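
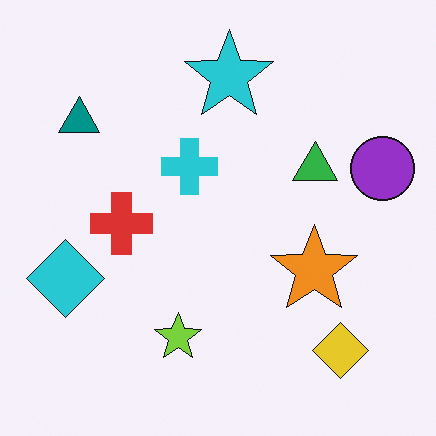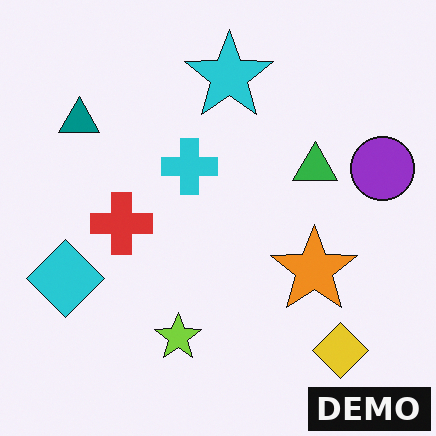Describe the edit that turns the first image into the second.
The transformation is: watermarked with the text "DEMO" in the lower-right corner.

A dark label reading "DEMO" appears in the lower-right corner.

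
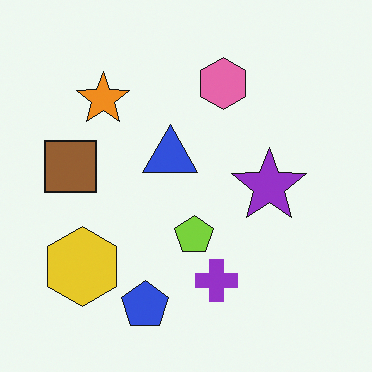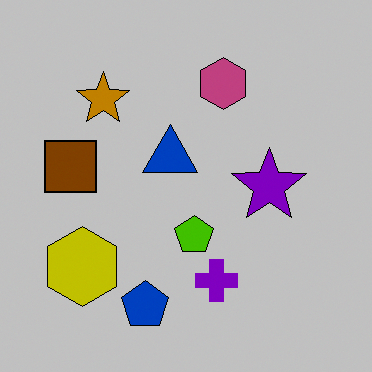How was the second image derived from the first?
Heavily posterized to just a handful of flat colors.

Each flat color has snapped to a coarser quantized level — most visibly, the near-white background has dropped to a flat grey.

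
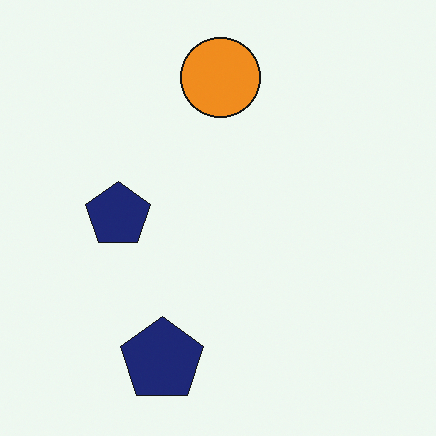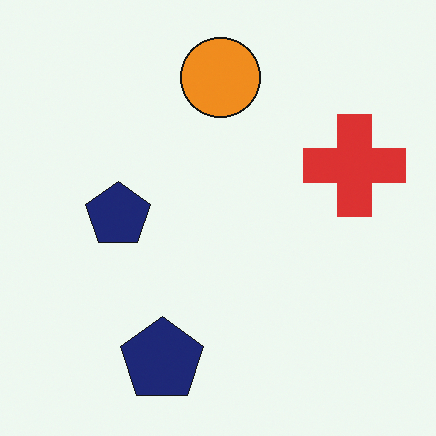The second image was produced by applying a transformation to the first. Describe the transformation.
The second image is the first overlaid with an additional red cross.

A red cross appears in the second image that is absent from the first.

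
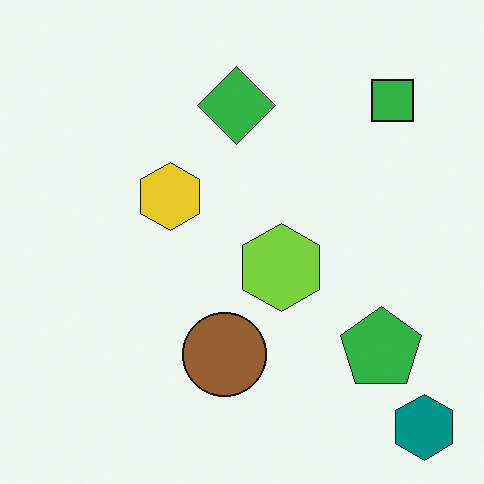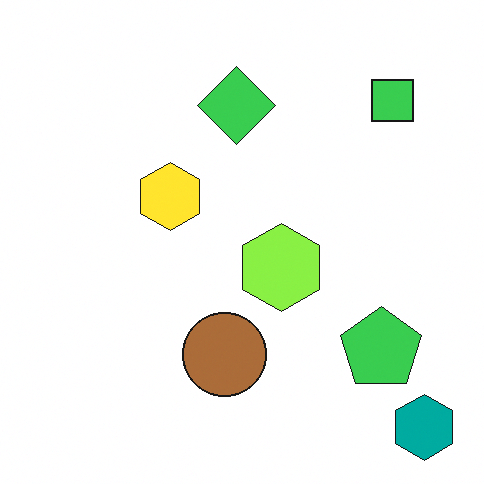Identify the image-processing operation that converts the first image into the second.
The image was slightly brightened.

Every pixel — background and shapes alike — is uniformly brightened.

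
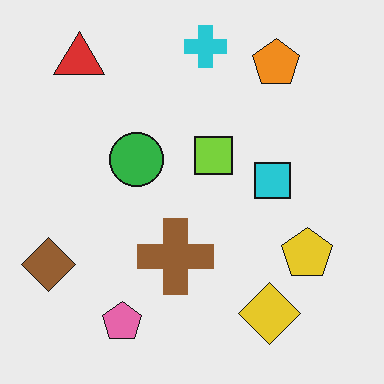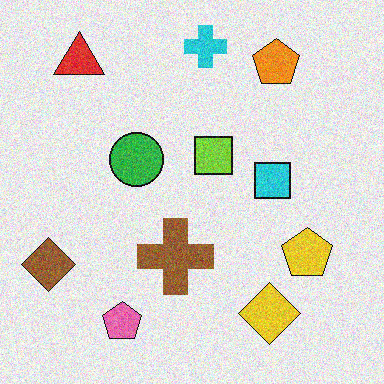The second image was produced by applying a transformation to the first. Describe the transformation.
Degraded with visible gaussian noise.

Random speckle covers the whole image, including the flat background.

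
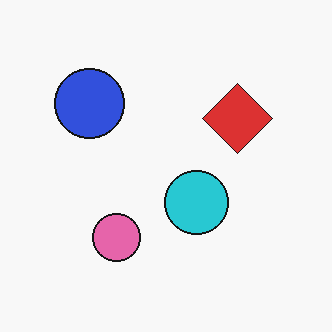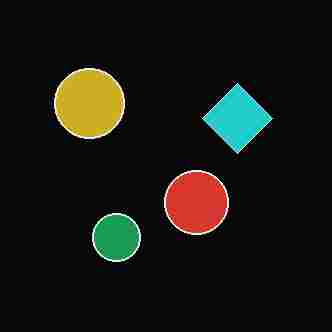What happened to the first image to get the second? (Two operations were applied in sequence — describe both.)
This is the original image color-inverted (negative), then degraded with heavy JPEG compression.

The light background has become dark and every shape's color is its complement — a photographic negative. Blocky 8×8 compression artifacts appear around shape edges and the flat background shows ringing — characteristic JPEG degradation.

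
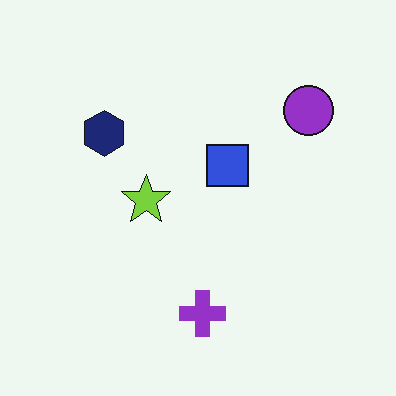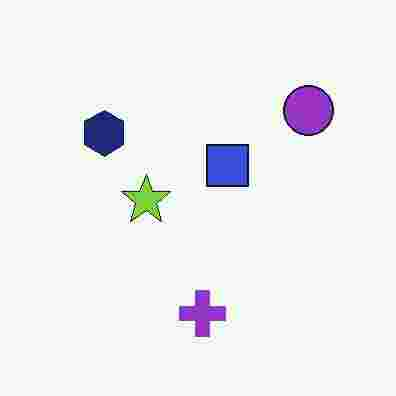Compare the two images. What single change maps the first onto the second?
The second image is the first heavily JPEG-compressed with obvious blocking artifacts.

Blocky 8×8 compression artifacts appear around shape edges and the flat background shows ringing — characteristic JPEG degradation.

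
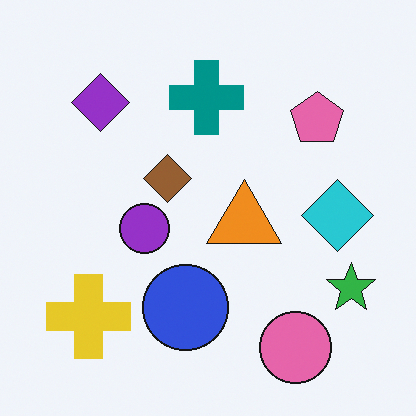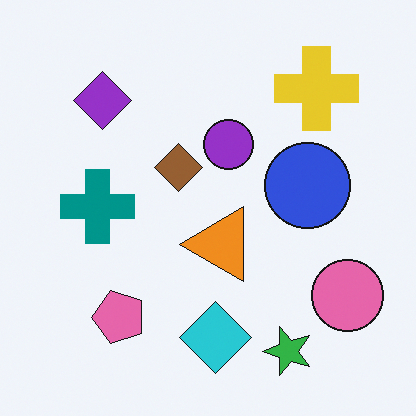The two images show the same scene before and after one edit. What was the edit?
It was transposed (reflected across the top-left ↔ bottom-right diagonal).

Shapes have swapped their row and column positions — what was in the top-right is now in the bottom-left — a diagonal reflection.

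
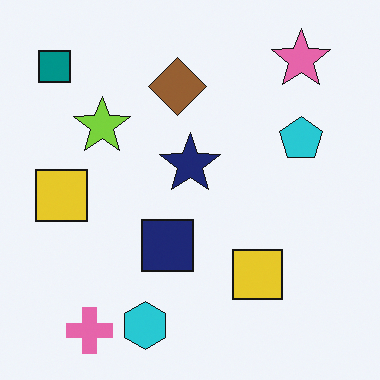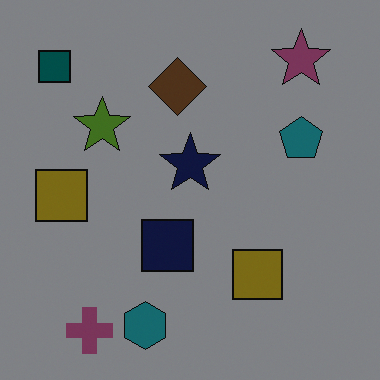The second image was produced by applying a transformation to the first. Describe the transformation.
Darkened a lot.

Every pixel — background and shapes alike — is uniformly darkened.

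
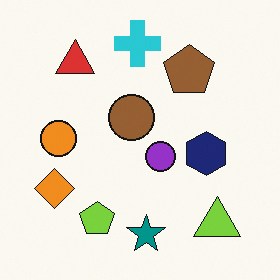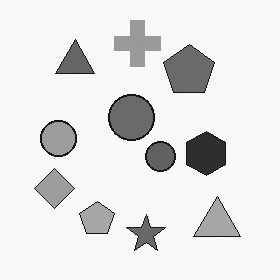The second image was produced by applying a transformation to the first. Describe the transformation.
The second image is the first converted to grayscale.

All color is removed — every shape is now a shade of grey.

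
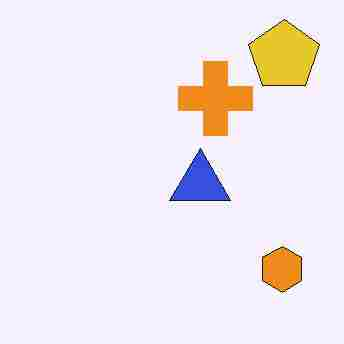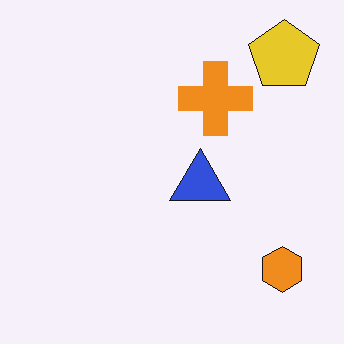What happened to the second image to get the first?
The first image is the second degraded with heavy JPEG compression.

Blocky 8×8 compression artifacts appear around shape edges and the flat background shows ringing — characteristic JPEG degradation.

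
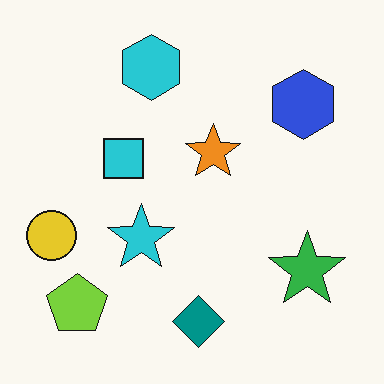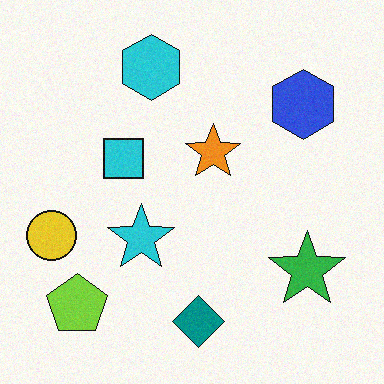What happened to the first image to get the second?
It was degraded with subtle gaussian noise.

Random speckle covers the whole image, including the flat background.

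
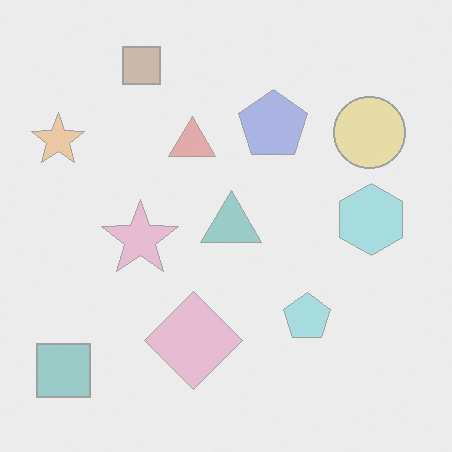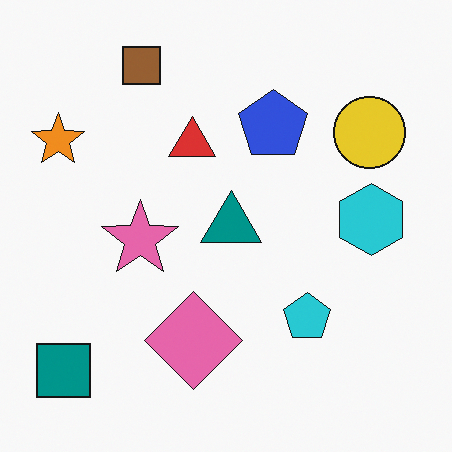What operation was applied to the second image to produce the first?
Given much lower contrast.

Tones are pushed toward mid-grey across the whole image — a global contrast change.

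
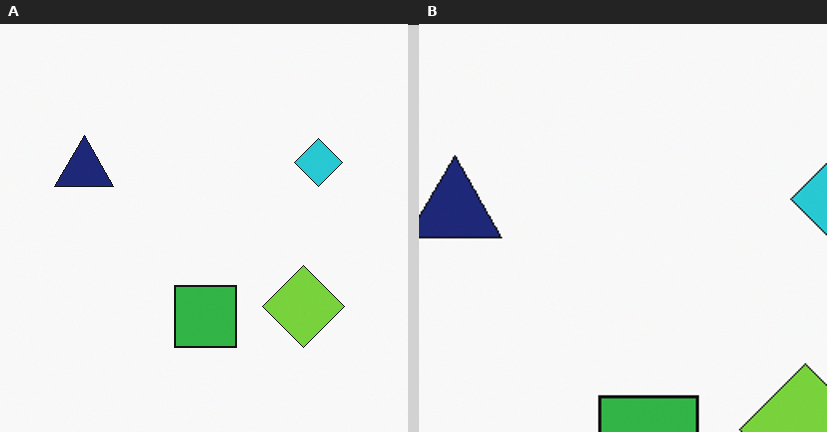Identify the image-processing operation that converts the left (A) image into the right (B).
This is the original image cropped slightly and scaled back up.

The visible shapes are larger and the field of view is narrower; shapes near the original edges may be partly or wholly outside the frame — a crop-and-rescale.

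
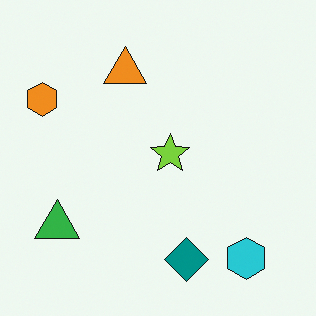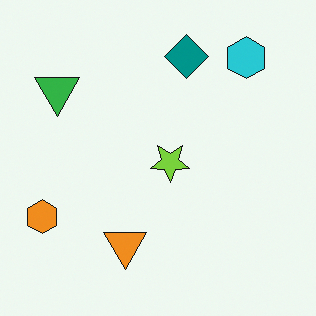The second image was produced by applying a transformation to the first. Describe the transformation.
It was flipped vertically (top ↔ bottom).

The teal diamond is in the bottom of the first image and the top of the second — shapes on opposite sides of the horizontal midline have swapped in a mirror flip.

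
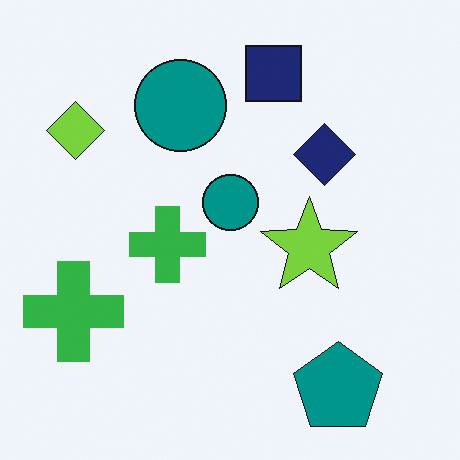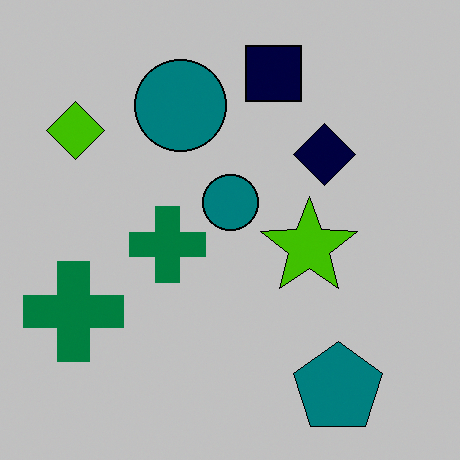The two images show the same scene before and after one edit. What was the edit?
It was heavily posterized to just a handful of flat colors.

Each flat color has snapped to a coarser quantized level — most visibly, the near-white background has dropped to a flat grey.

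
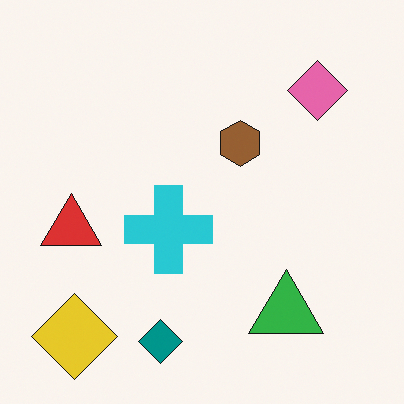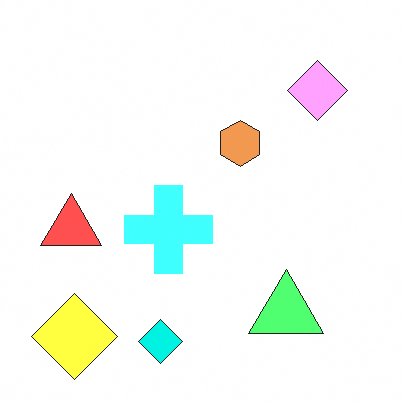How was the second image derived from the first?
The transformation is: brightened a lot.

Every pixel — background and shapes alike — is uniformly brightened.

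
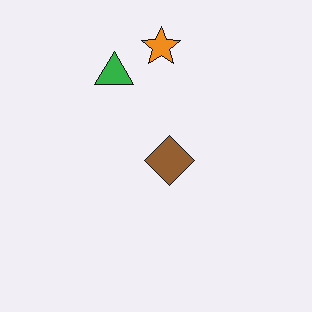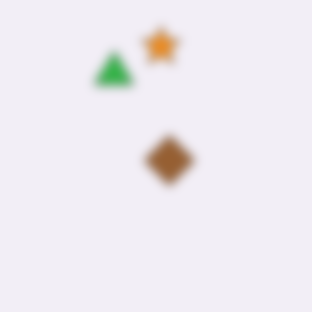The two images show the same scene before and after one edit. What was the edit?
Strongly gaussian-blurred.

Shape edges and outlines are uniformly softened across the whole image.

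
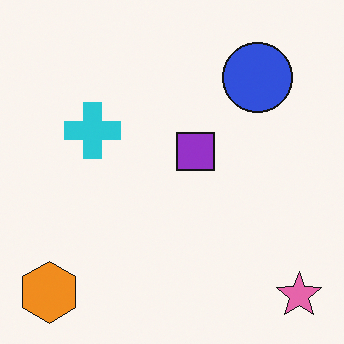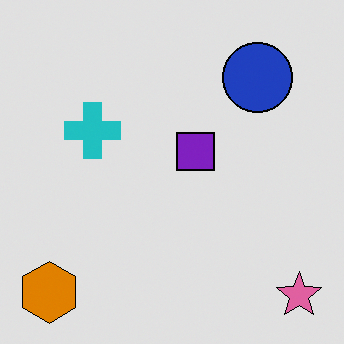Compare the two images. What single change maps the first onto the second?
Posterized to a reduced palette.

Each flat color has snapped to a coarser quantized level — most visibly, the near-white background has dropped to a flat grey.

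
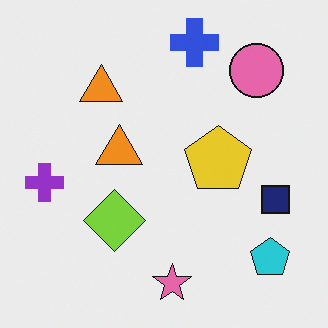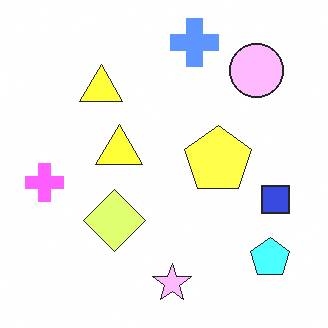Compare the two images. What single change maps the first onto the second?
The transformation is: substantially brightened.

Every pixel — background and shapes alike — is uniformly brightened.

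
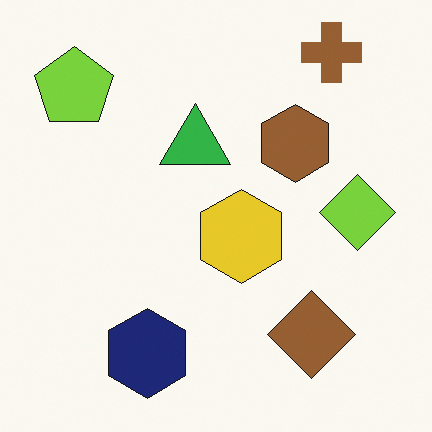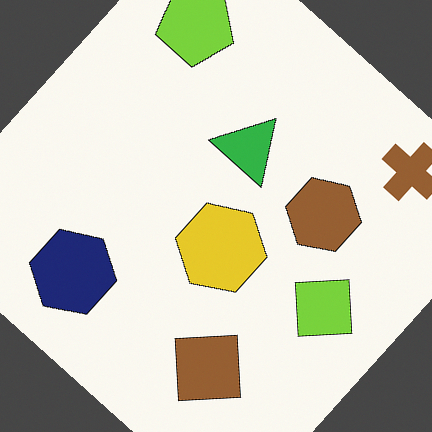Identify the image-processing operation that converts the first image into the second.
The second image is the first rotated clockwise by a large amount — several tens of degrees.

Every shape is tilted by the same angle and the image corners show triangular fill wedges — a whole-image rotation by a non-right angle.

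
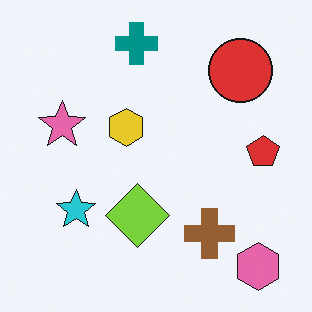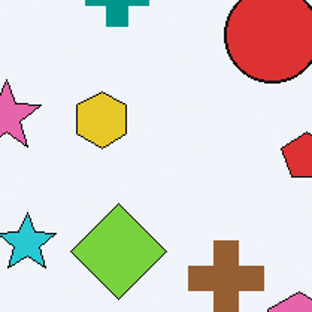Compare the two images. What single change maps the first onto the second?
This is the original image cropped to a modestly smaller region and rescaled.

The visible shapes are larger and the field of view is narrower; shapes near the original edges may be partly or wholly outside the frame — a crop-and-rescale.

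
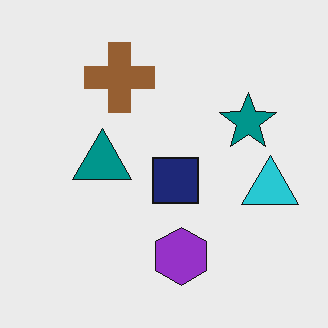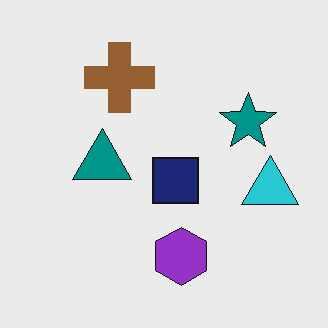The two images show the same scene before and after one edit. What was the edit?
JPEG-compressed with visible artifacts.

Blocky 8×8 compression artifacts appear around shape edges and the flat background shows ringing — characteristic JPEG degradation.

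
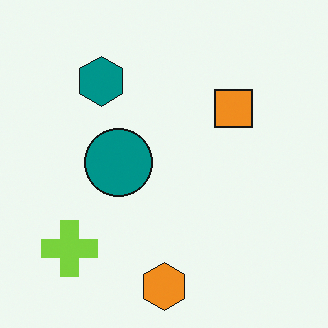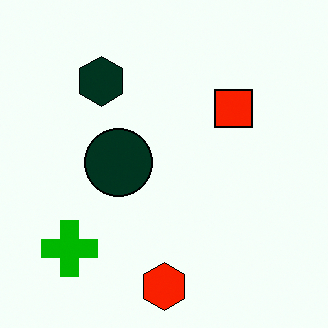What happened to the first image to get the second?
It was given much higher contrast.

Tones are pushed away from mid-grey across the whole image — a global contrast change.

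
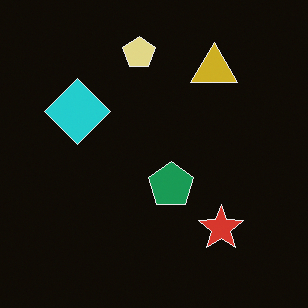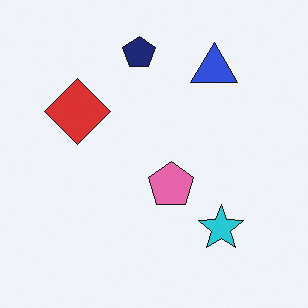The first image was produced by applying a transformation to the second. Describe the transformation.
It was color-inverted (negative).

The light background has become dark and every shape's color is its complement — a photographic negative.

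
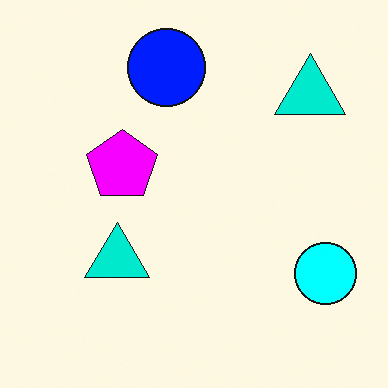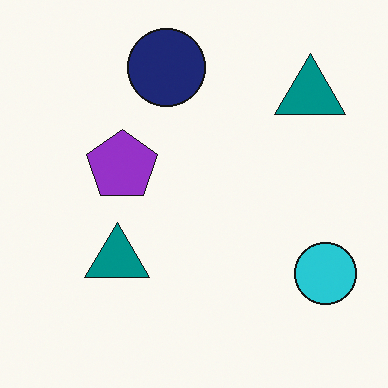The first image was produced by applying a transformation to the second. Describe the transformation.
The transformation is: heavily oversaturated.

All colors are more vivid — a global saturation change.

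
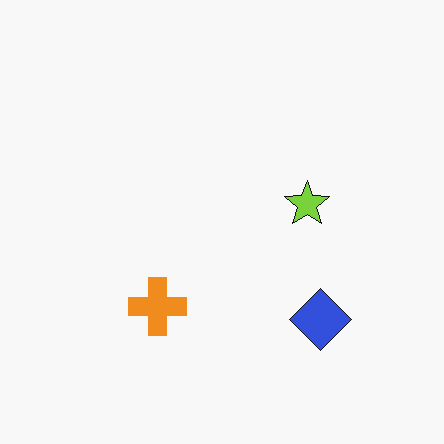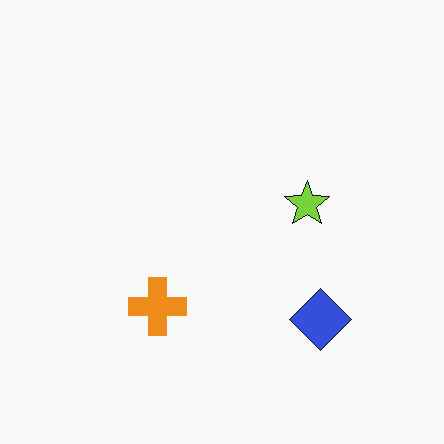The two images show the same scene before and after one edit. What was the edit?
The second image is the first given moderate JPEG compression.

Blocky 8×8 compression artifacts appear around shape edges and the flat background shows ringing — characteristic JPEG degradation.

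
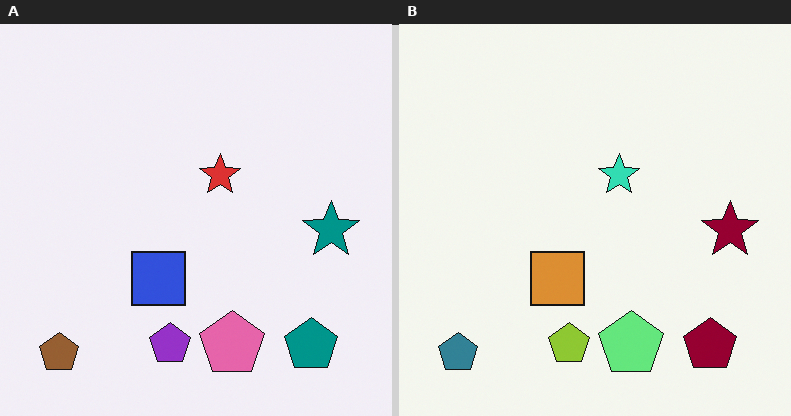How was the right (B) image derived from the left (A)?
The right (B) image is the left (A) hue-shifted by a large amount.

Every shape's color has rotated by the same amount around the hue wheel — a uniform hue shift.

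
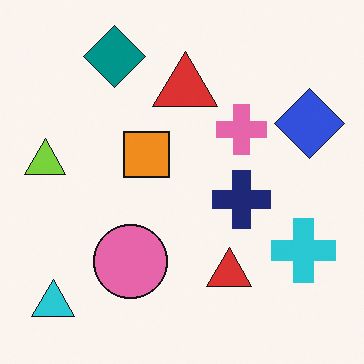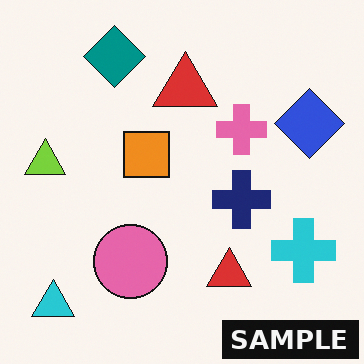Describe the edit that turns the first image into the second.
The second image is the first watermarked with the text "SAMPLE" in the lower-right corner.

A dark label reading "SAMPLE" appears in the lower-right corner.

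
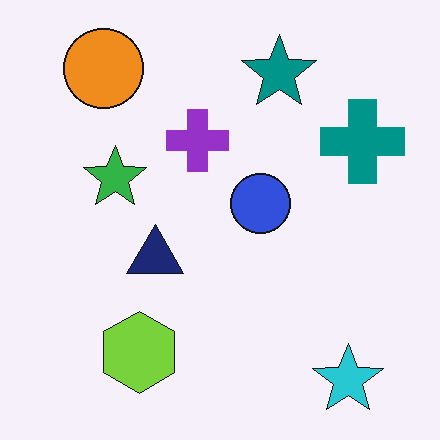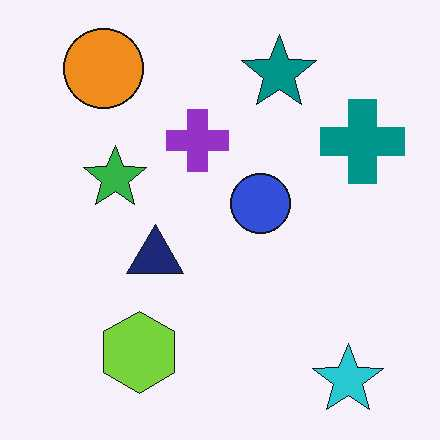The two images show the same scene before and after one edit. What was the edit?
The image was given moderate JPEG compression.

Blocky 8×8 compression artifacts appear around shape edges and the flat background shows ringing — characteristic JPEG degradation.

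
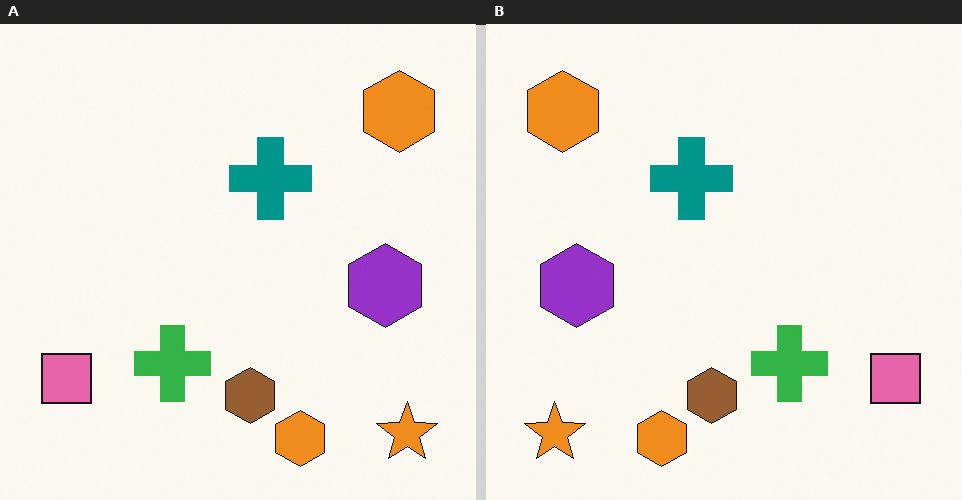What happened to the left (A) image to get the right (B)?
The image was flipped horizontally (left ↔ right).

The pink square is in the bottom-left of the left (A) image and the bottom-right of the right (B) — shapes on opposite sides of the vertical midline have swapped in a mirror flip.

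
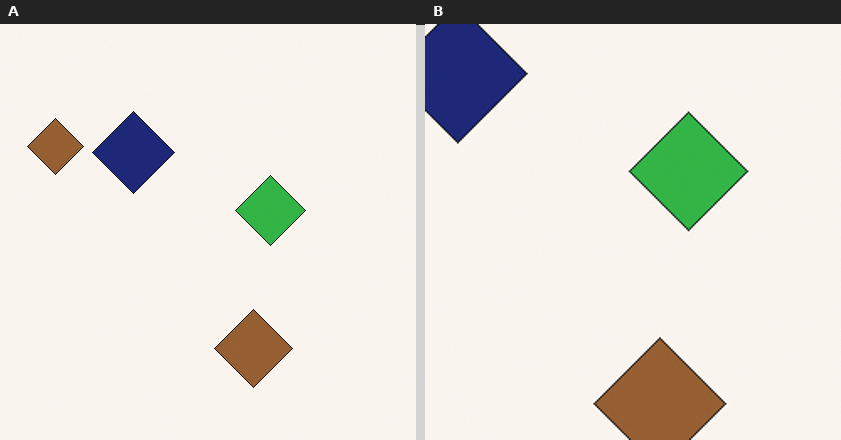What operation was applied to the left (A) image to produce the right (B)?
The transformation is: cropped to a noticeably smaller region and rescaled.

The visible shapes are larger and the field of view is narrower; shapes near the original edges may be partly or wholly outside the frame — a crop-and-rescale.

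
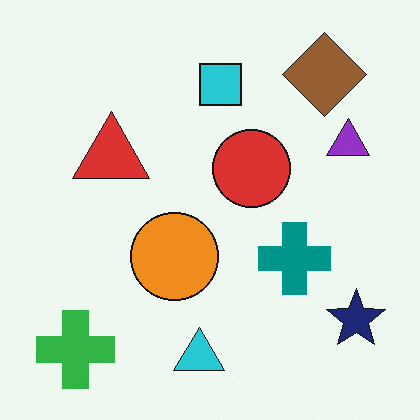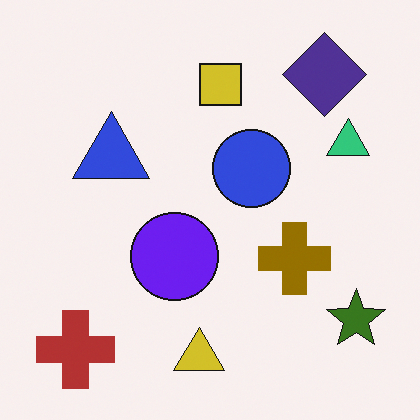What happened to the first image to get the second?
This is the original image hue-shifted by a large amount.

Every shape's color has rotated by the same amount around the hue wheel — a uniform hue shift.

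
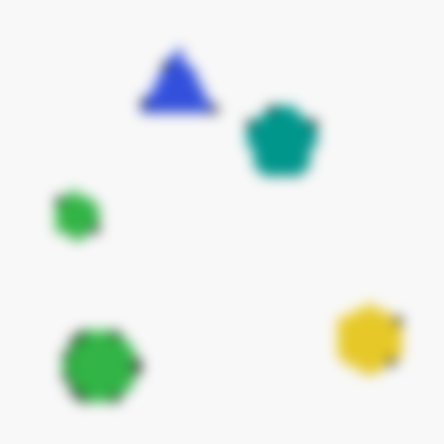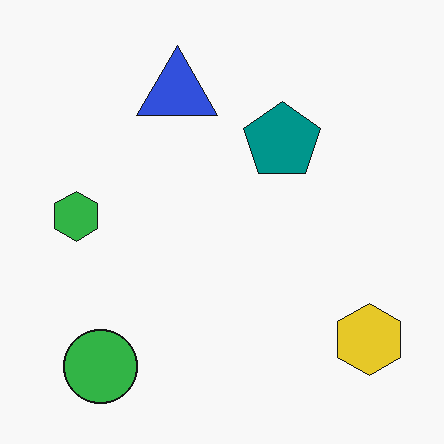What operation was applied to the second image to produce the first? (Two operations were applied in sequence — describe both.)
The image was moderately pixelated, then strongly gaussian-blurred.

Shapes are reduced to large square blocks; fine edges and outlines are lost — a downscale-then-upscale (mosaic) effect. Shape edges and outlines are uniformly softened across the whole image.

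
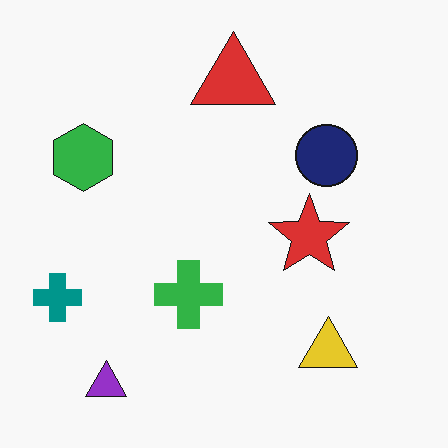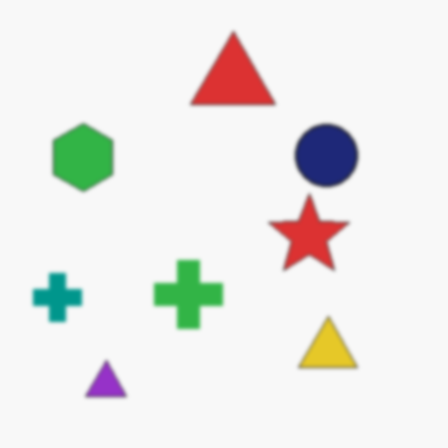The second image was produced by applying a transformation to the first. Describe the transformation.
This is the original image given a subtle gaussian blur.

Shape edges and outlines are uniformly softened across the whole image.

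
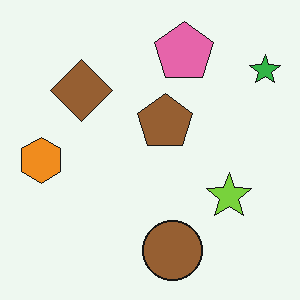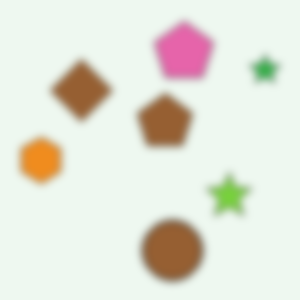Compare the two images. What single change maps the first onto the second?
The image was moderately blurred.

Shape edges and outlines are uniformly softened across the whole image.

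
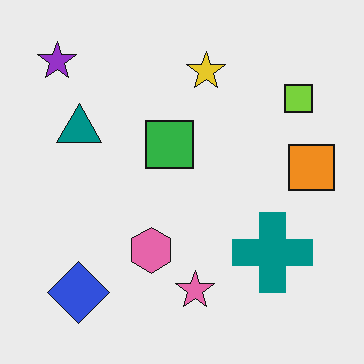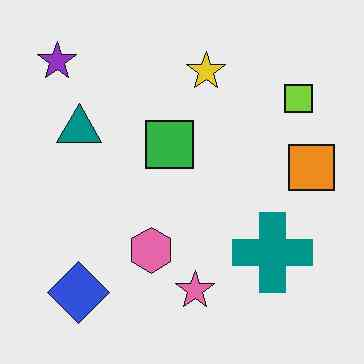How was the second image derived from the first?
JPEG-compressed with visible artifacts.

Blocky 8×8 compression artifacts appear around shape edges and the flat background shows ringing — characteristic JPEG degradation.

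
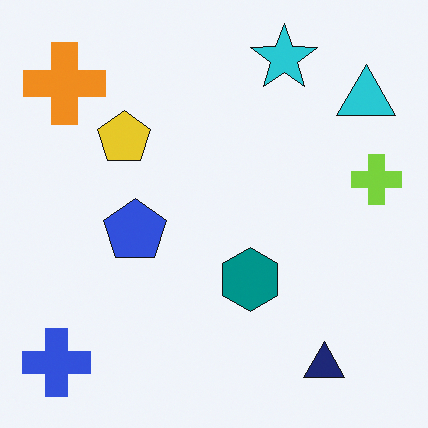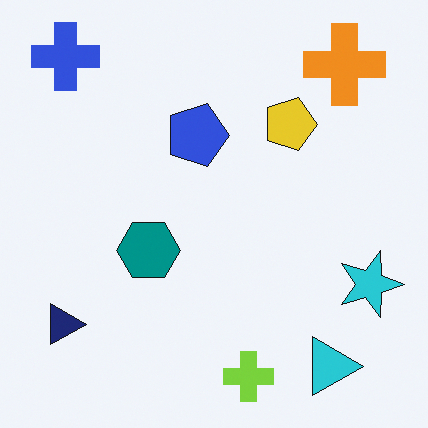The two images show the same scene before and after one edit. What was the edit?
The transformation is: rotated 90° clockwise.

The blue cross sits in the bottom-left of the first image and the top-left of the second — consistent with a whole-image 90° clockwise rotation.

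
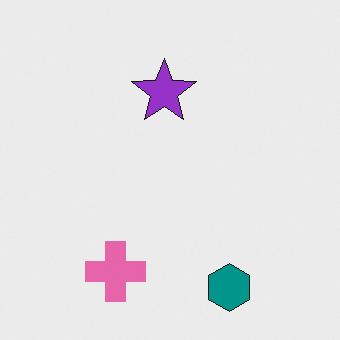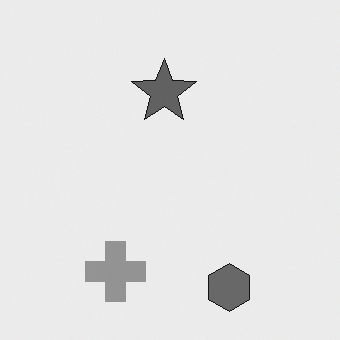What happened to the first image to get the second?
This is the original image converted to grayscale.

All color is removed — every shape is now a shade of grey.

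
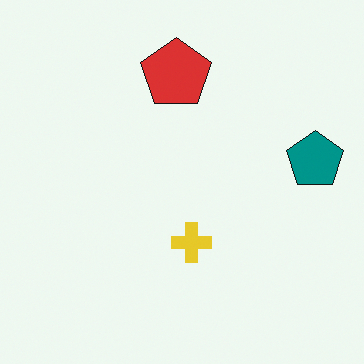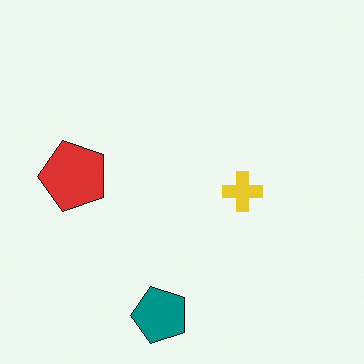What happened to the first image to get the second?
The transformation is: transposed (reflected across the top-left ↔ bottom-right diagonal).

Shapes have swapped their row and column positions — what was in the top-right is now in the bottom-left — a diagonal reflection.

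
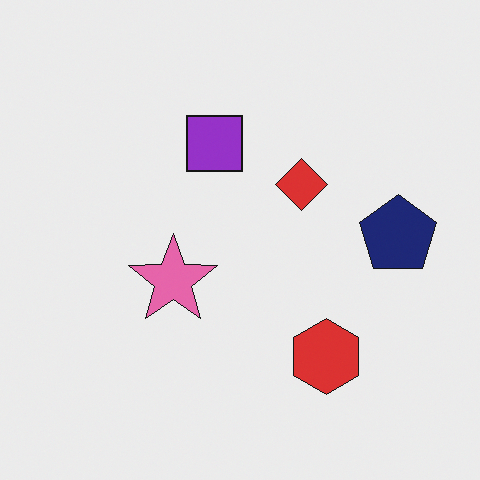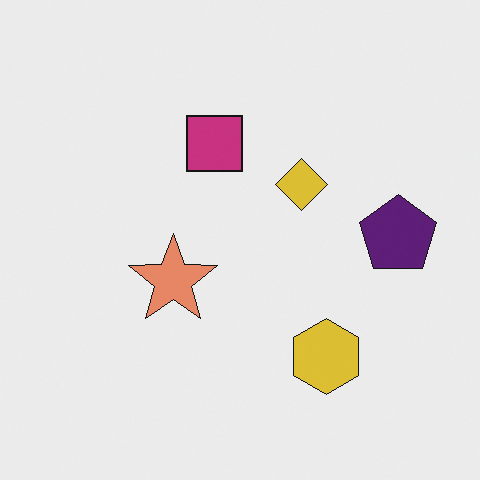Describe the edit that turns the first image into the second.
It was hue-shifted slightly.

Every shape's color has rotated by the same amount around the hue wheel — a uniform hue shift.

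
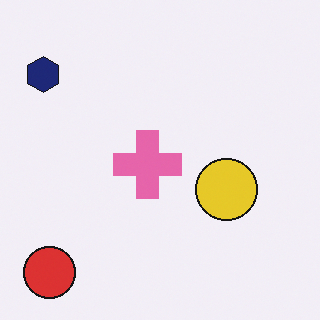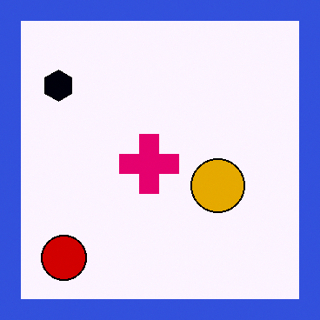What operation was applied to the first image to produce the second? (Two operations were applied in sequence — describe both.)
The image was given much higher contrast, then framed with a blue border.

Tones are pushed away from mid-grey across the whole image — a global contrast change. A solid blue frame runs around the edge of the second image, with the content slightly shrunk inside it.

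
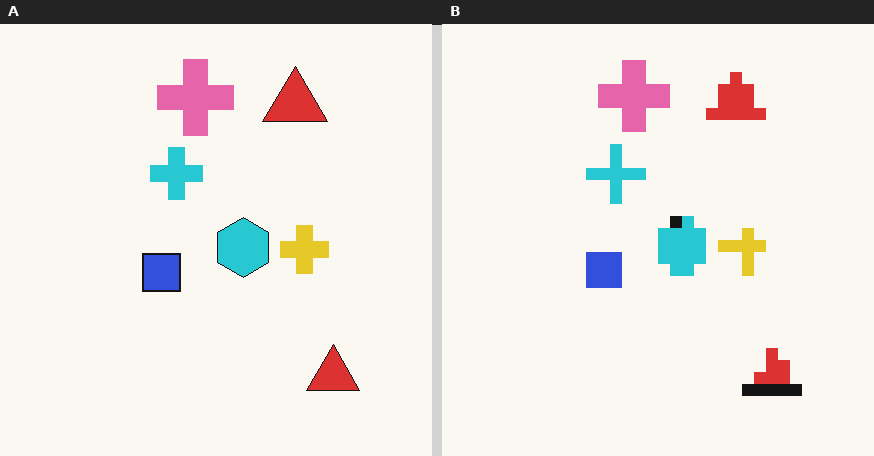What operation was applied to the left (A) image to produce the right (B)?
The image was coarsely pixelated.

Shapes are reduced to large square blocks; fine edges and outlines are lost — a downscale-then-upscale (mosaic) effect.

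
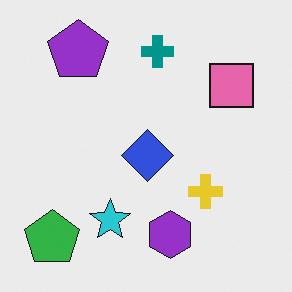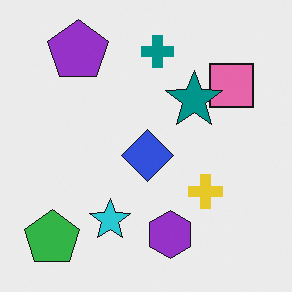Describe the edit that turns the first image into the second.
It was overlaid with an additional teal star.

A teal star appears in the second image that is absent from the first.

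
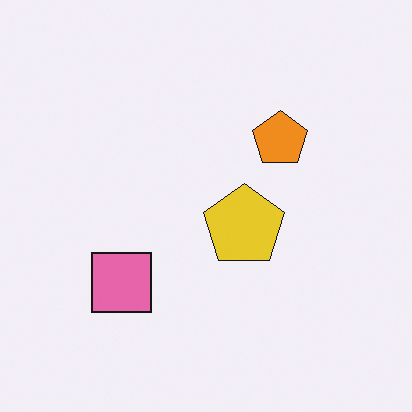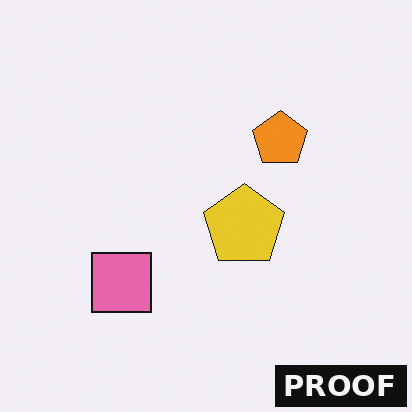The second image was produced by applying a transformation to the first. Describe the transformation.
The transformation is: watermarked with the text "PROOF" in the lower-right corner.

A dark label reading "PROOF" appears in the lower-right corner.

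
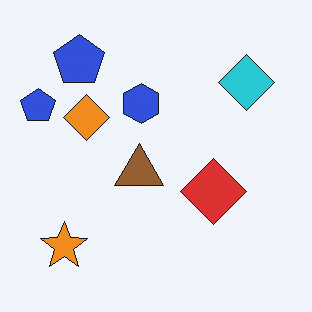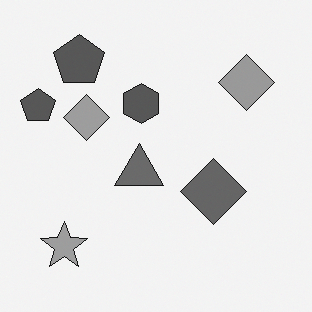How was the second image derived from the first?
The transformation is: converted to grayscale.

All color is removed — every shape is now a shade of grey.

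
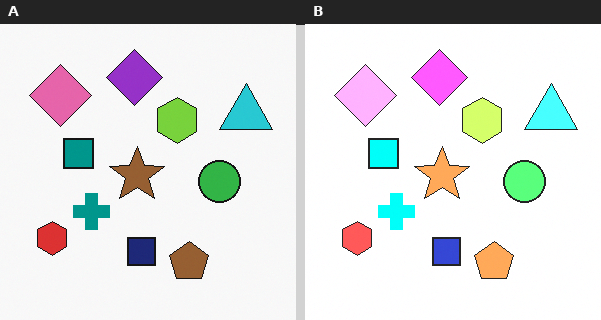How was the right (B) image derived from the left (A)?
It was brightened a lot.

Every pixel — background and shapes alike — is uniformly brightened.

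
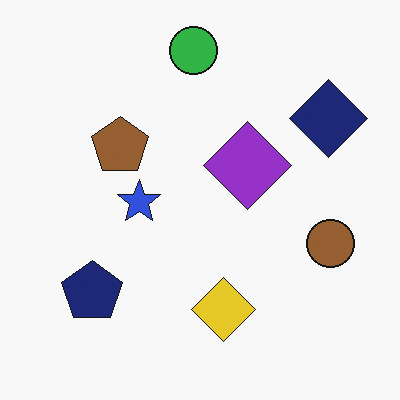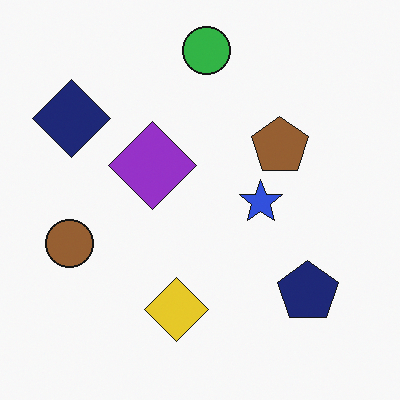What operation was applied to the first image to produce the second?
This is the original image flipped horizontally (left ↔ right).

The brown circle is in the right of the first image and the left of the second — shapes on opposite sides of the vertical midline have swapped in a mirror flip.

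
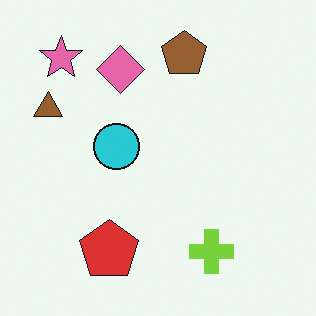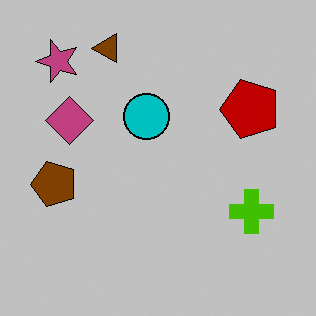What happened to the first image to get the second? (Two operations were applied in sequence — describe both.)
Heavily posterized to just a handful of flat colors, then transposed (reflected across the top-left ↔ bottom-right diagonal).

Each flat color has snapped to a coarser quantized level — most visibly, the near-white background has dropped to a flat grey. Shapes have swapped their row and column positions — what was in the top-right is now in the bottom-left — a diagonal reflection.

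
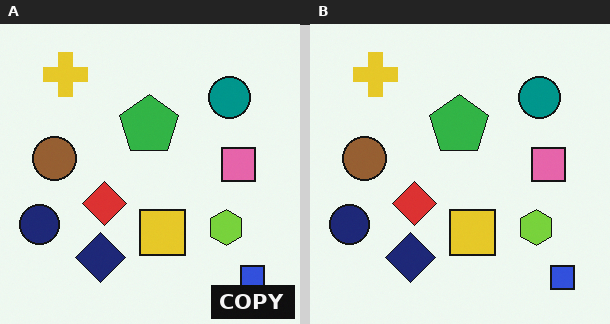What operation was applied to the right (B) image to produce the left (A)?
The left (A) image is the right (B) watermarked with the text "COPY" in the lower-right corner.

A dark label reading "COPY" appears in the lower-right corner.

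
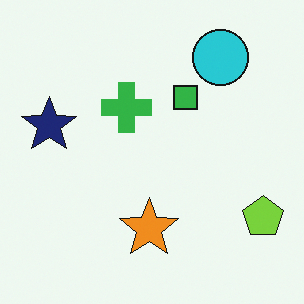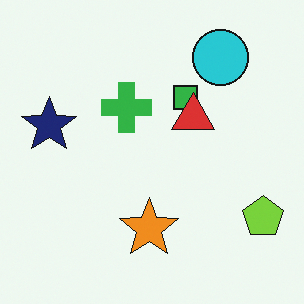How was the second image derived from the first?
This is the original image overlaid with an additional red triangle.

A red triangle appears in the second image that is absent from the first.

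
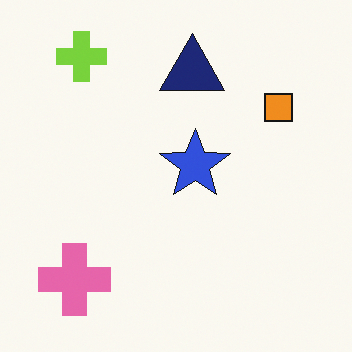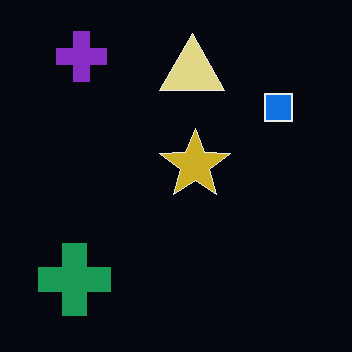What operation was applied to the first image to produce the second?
It was color-inverted (negative).

The light background has become dark and every shape's color is its complement — a photographic negative.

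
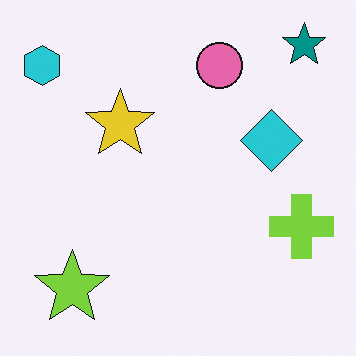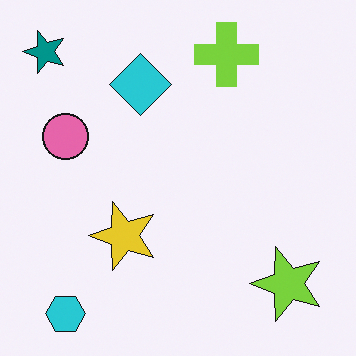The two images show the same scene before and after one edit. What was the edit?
This is the original image rotated 90° counter-clockwise.

The teal star sits in the top-right of the first image and the top-left of the second — consistent with a whole-image 90° counter-clockwise rotation.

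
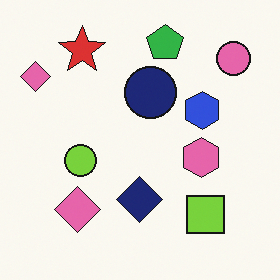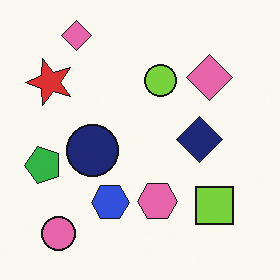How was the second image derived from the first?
The second image is the first transposed (reflected across the top-left ↔ bottom-right diagonal).

Shapes have swapped their row and column positions — what was in the top-right is now in the bottom-left — a diagonal reflection.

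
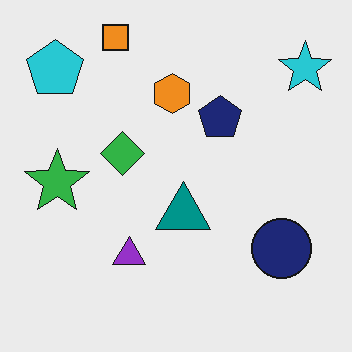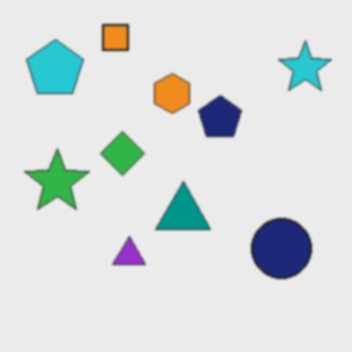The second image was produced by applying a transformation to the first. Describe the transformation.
The image was lightly blurred.

Shape edges and outlines are uniformly softened across the whole image.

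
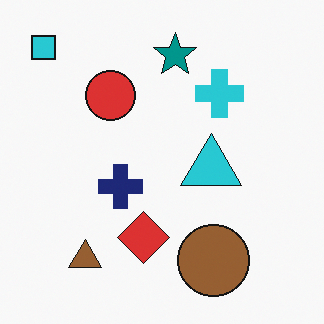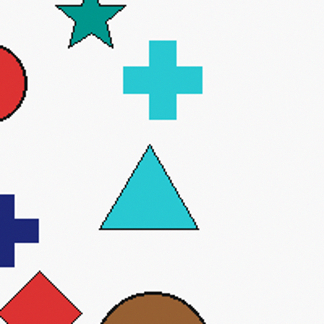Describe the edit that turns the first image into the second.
The transformation is: cropped to a noticeably smaller region and rescaled.

The visible shapes are larger and the field of view is narrower; shapes near the original edges may be partly or wholly outside the frame — a crop-and-rescale.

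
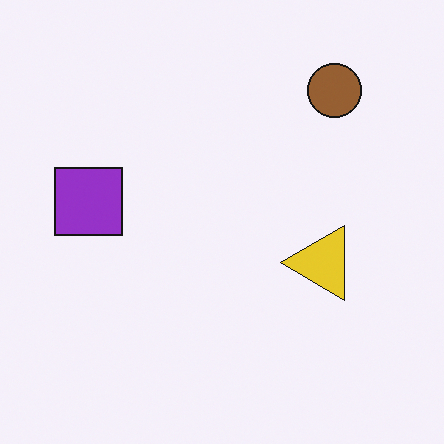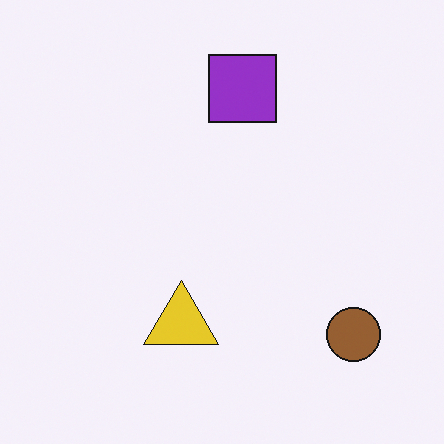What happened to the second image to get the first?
The first image is the second rotated 90° counter-clockwise.

The brown circle sits in the bottom-right of the second image and the top-right of the first — consistent with a whole-image 90° counter-clockwise rotation.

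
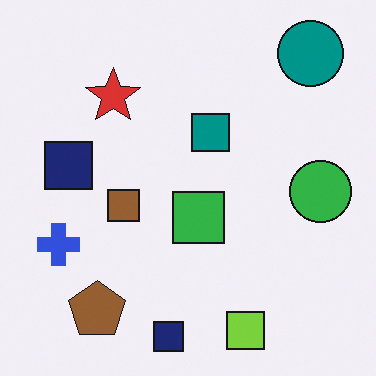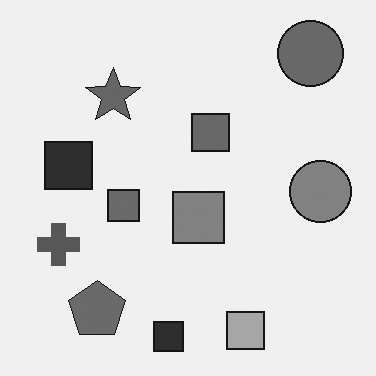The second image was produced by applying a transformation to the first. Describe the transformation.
The second image is the first converted to grayscale.

All color is removed — every shape is now a shade of grey.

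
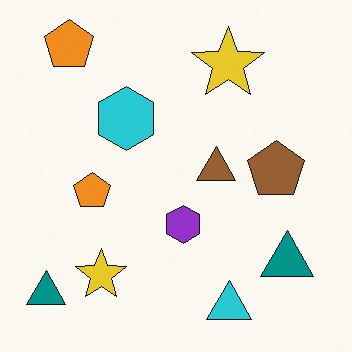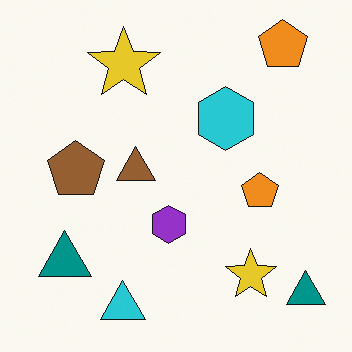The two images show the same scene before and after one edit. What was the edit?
Flipped horizontally (left ↔ right).

The brown pentagon is in the right of the first image and the left of the second — shapes on opposite sides of the vertical midline have swapped in a mirror flip.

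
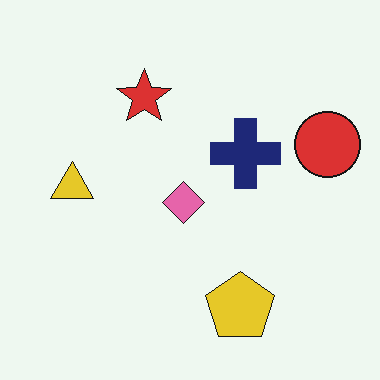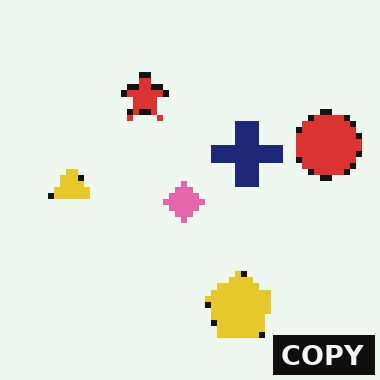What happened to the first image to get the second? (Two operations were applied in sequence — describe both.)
The transformation is: pixelated into visible square blocks, then watermarked with the text "COPY" in the lower-right corner.

Shapes are reduced to large square blocks; fine edges and outlines are lost — a downscale-then-upscale (mosaic) effect. A dark label reading "COPY" appears in the lower-right corner.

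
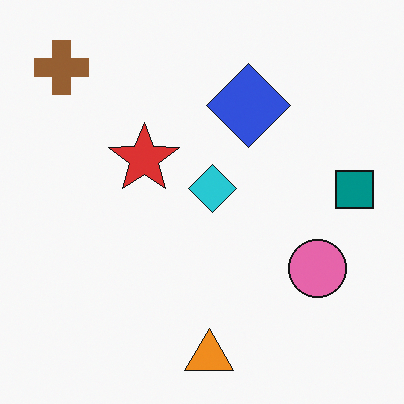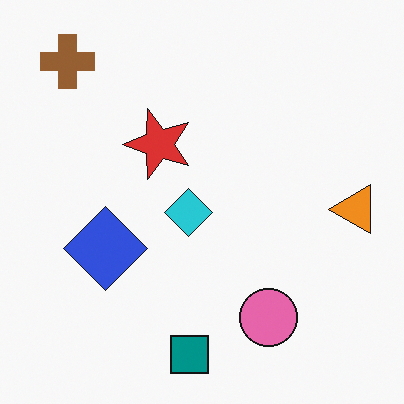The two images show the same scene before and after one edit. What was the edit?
Transposed (reflected across the top-left ↔ bottom-right diagonal).

Shapes have swapped their row and column positions — what was in the top-right is now in the bottom-left — a diagonal reflection.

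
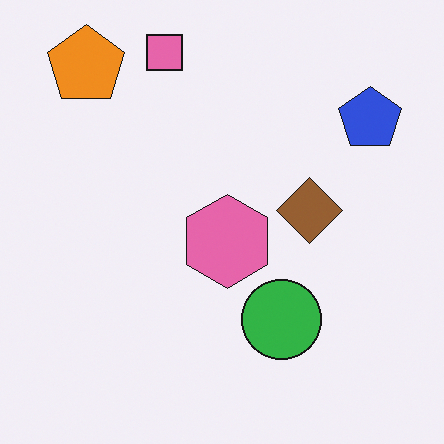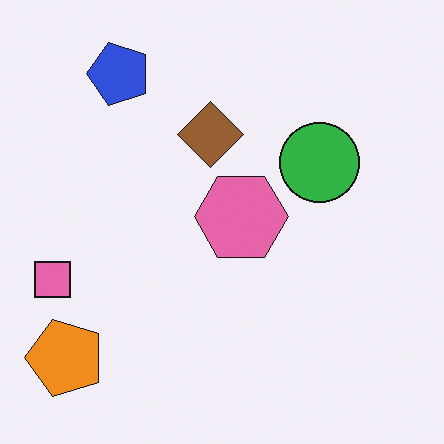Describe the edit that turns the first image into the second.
The transformation is: rotated 90° counter-clockwise.

The orange pentagon sits in the top-left of the first image and the bottom-left of the second — consistent with a whole-image 90° counter-clockwise rotation.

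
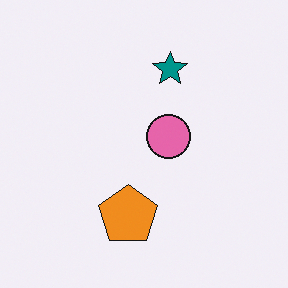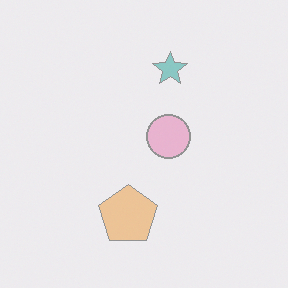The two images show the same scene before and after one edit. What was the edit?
Given much lower contrast.

Tones are pushed toward mid-grey across the whole image — a global contrast change.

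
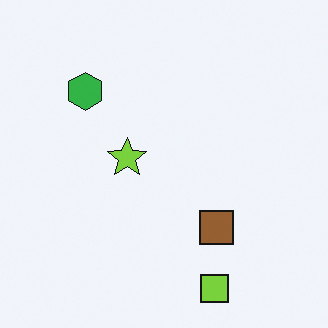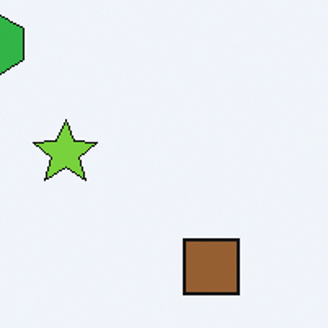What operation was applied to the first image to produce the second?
It was cropped tightly and scaled back up.

The visible shapes are larger and the field of view is narrower; shapes near the original edges may be partly or wholly outside the frame — a crop-and-rescale.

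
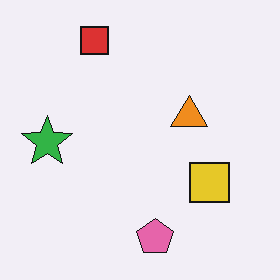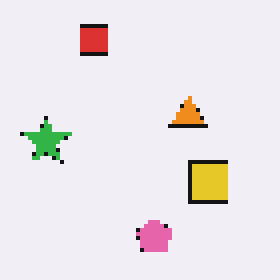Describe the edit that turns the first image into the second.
The image was mildly pixelated.

Shapes are reduced to large square blocks; fine edges and outlines are lost — a downscale-then-upscale (mosaic) effect.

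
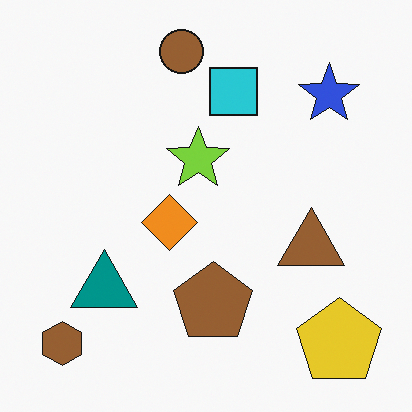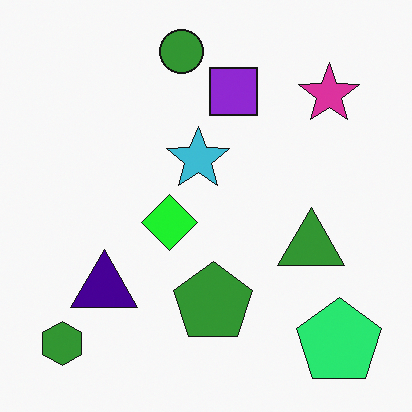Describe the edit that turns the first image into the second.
It was hue-shifted by a moderate amount.

Every shape's color has rotated by the same amount around the hue wheel — a uniform hue shift.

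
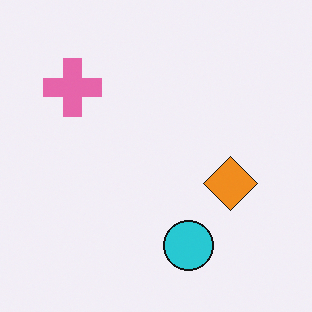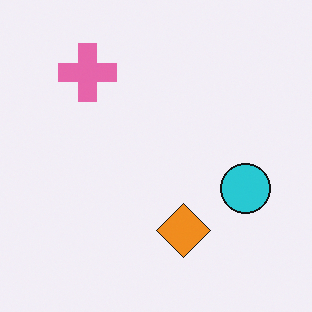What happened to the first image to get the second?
The image was transposed (reflected across the top-left ↔ bottom-right diagonal).

Shapes have swapped their row and column positions — what was in the top-right is now in the bottom-left — a diagonal reflection.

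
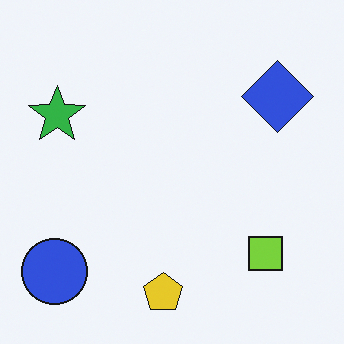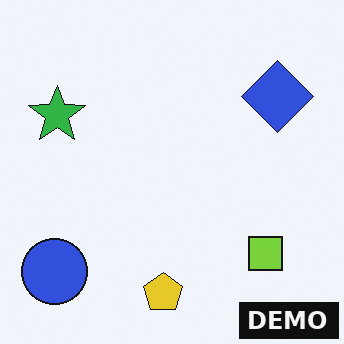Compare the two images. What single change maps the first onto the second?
It was watermarked with the text "DEMO" in the lower-right corner.

A dark label reading "DEMO" appears in the lower-right corner.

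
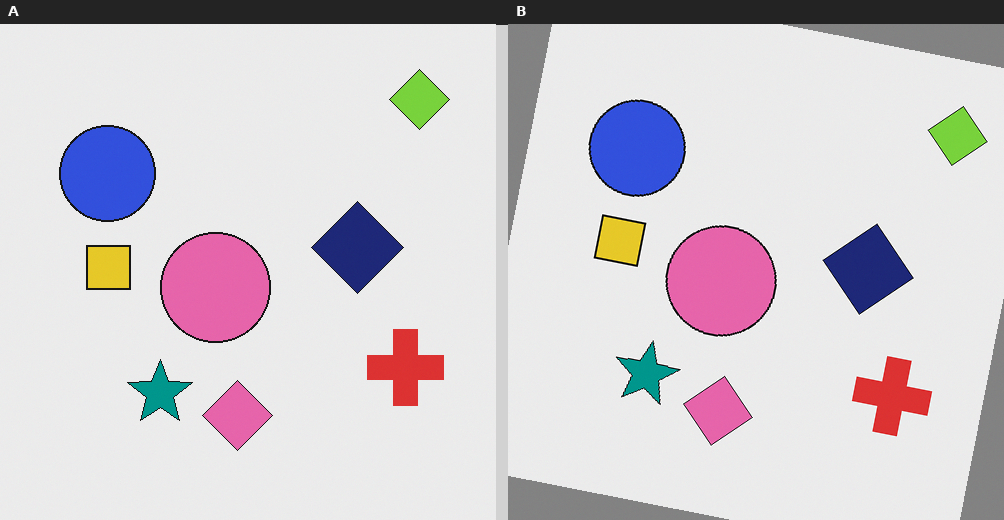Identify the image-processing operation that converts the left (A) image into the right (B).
The transformation is: rotated clockwise by a small amount.

Every shape is tilted by the same angle and the image corners show triangular fill wedges — a whole-image rotation by a non-right angle.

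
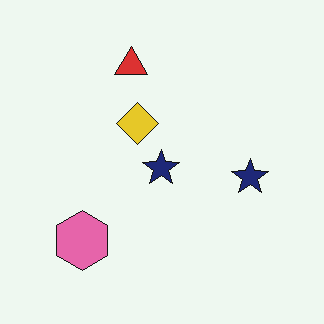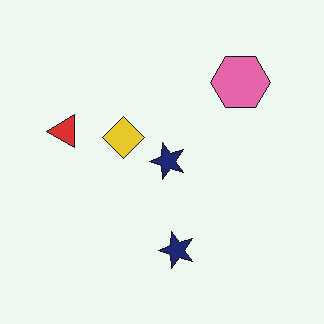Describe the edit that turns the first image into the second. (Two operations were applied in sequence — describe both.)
This is the original image JPEG-compressed with visible artifacts, then transposed (reflected across the top-left ↔ bottom-right diagonal).

Blocky 8×8 compression artifacts appear around shape edges and the flat background shows ringing — characteristic JPEG degradation. Shapes have swapped their row and column positions — what was in the top-right is now in the bottom-left — a diagonal reflection.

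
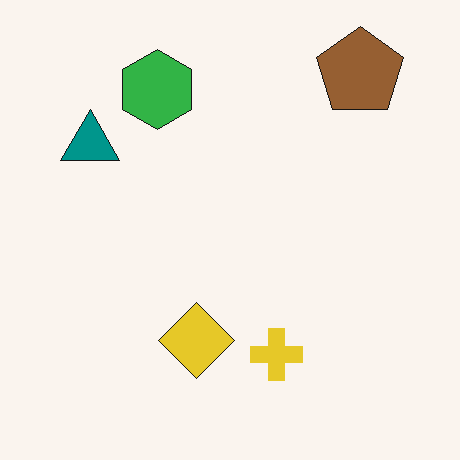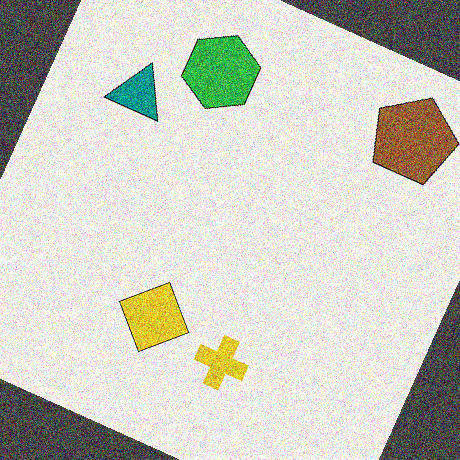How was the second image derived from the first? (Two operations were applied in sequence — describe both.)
The image was rotated clockwise by a clearly visible amount, then degraded with strong gaussian noise.

Every shape is tilted by the same angle and the image corners show triangular fill wedges — a whole-image rotation by a non-right angle. Random speckle covers the whole image, including the flat background.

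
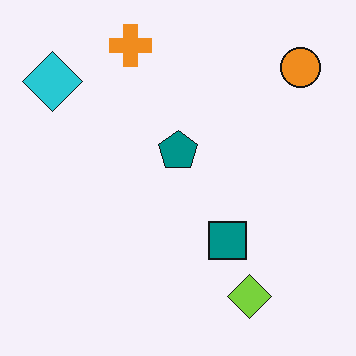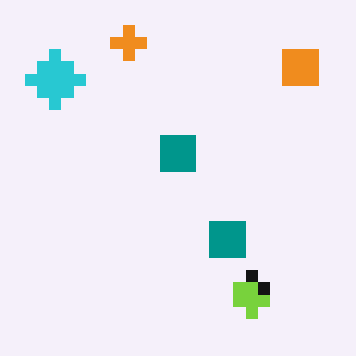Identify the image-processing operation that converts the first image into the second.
This is the original image heavily pixelated into large blocks.

Shapes are reduced to large square blocks; fine edges and outlines are lost — a downscale-then-upscale (mosaic) effect.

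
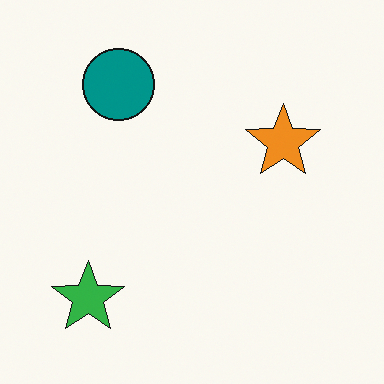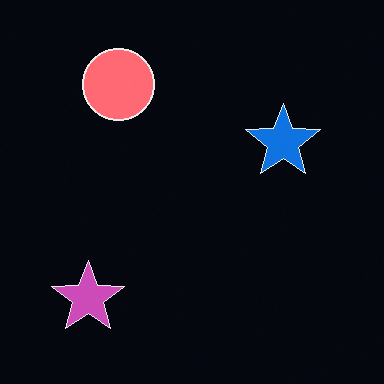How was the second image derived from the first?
The transformation is: color-inverted (negative).

The light background has become dark and every shape's color is its complement — a photographic negative.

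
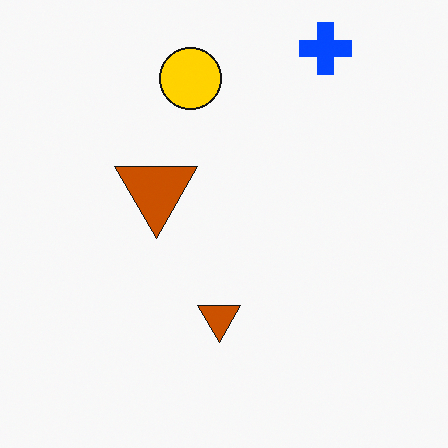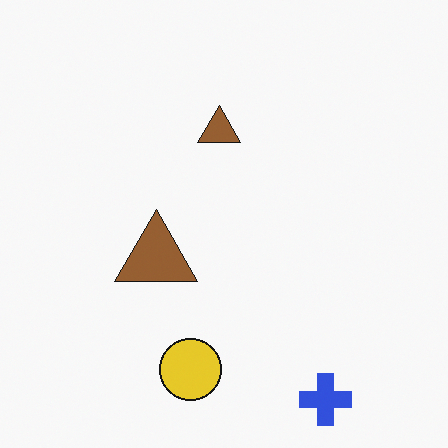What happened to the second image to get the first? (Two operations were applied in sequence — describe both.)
The image was flipped vertically (top ↔ bottom), then made much more vivid (saturation change).

The blue cross is in the bottom-right of the second image and the top-right of the first — shapes on opposite sides of the horizontal midline have swapped in a mirror flip. All colors are more vivid — a global saturation change.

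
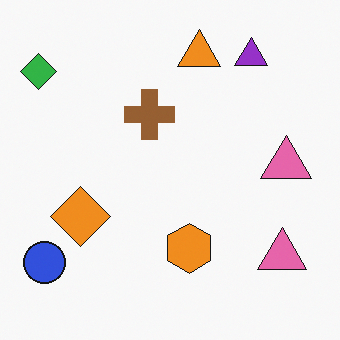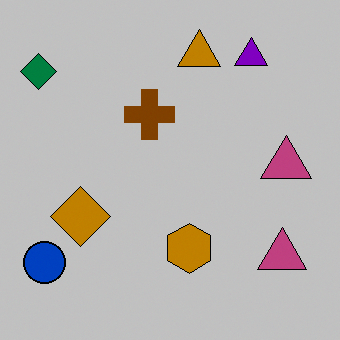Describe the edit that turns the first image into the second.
The image was heavily posterized to just a handful of flat colors.

Each flat color has snapped to a coarser quantized level — most visibly, the near-white background has dropped to a flat grey.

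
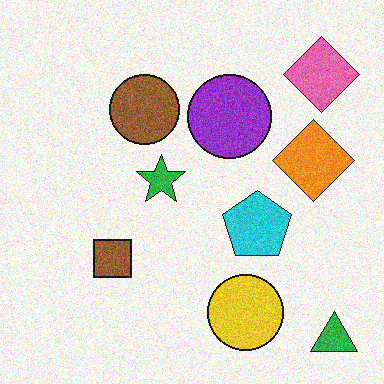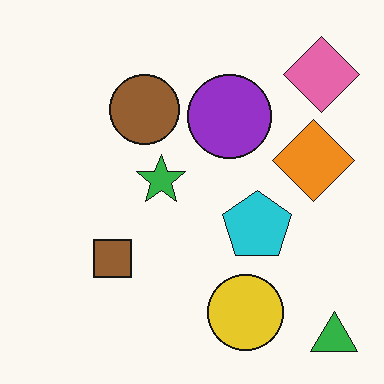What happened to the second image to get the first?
The first image is the second degraded with moderate additive noise.

Random speckle covers the whole image, including the flat background.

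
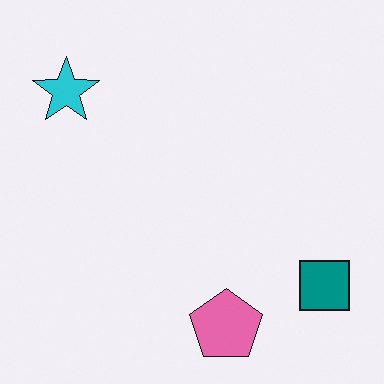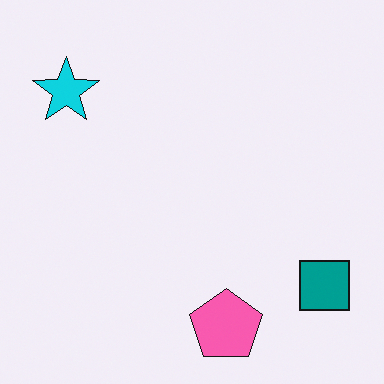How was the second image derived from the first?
The second image is the first slightly oversaturated.

All colors are more vivid — a global saturation change.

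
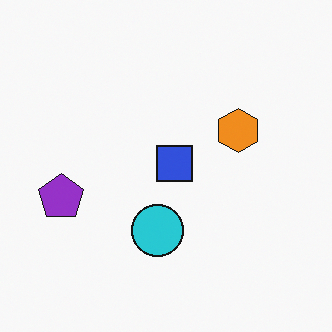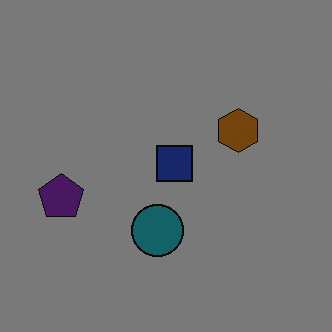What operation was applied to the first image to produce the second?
The second image is the first noticeably darkened.

Every pixel — background and shapes alike — is uniformly darkened.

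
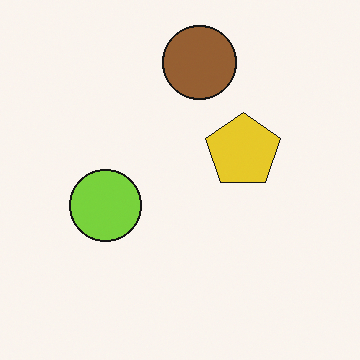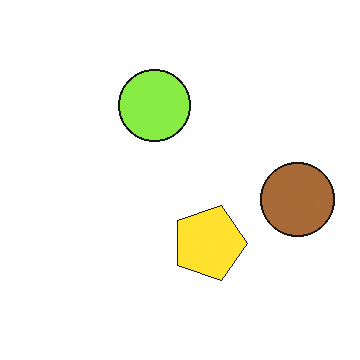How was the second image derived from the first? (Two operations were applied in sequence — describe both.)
The second image is the first rotated 90° clockwise, then slightly brightened.

The brown circle sits in the top of the first image and the right of the second — consistent with a whole-image 90° clockwise rotation. Every pixel — background and shapes alike — is uniformly brightened.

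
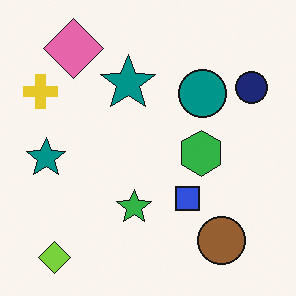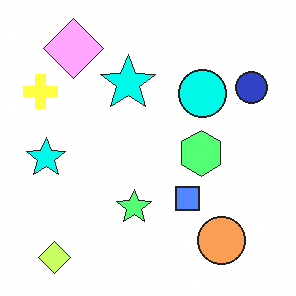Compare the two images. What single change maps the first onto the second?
The transformation is: substantially brightened.

Every pixel — background and shapes alike — is uniformly brightened.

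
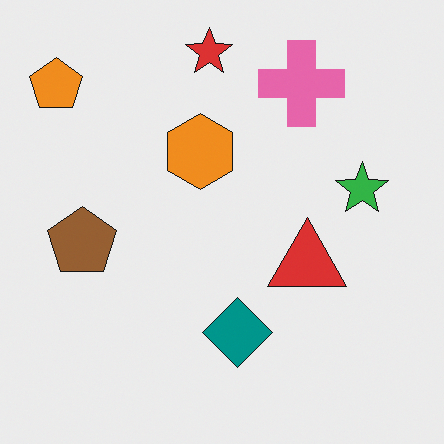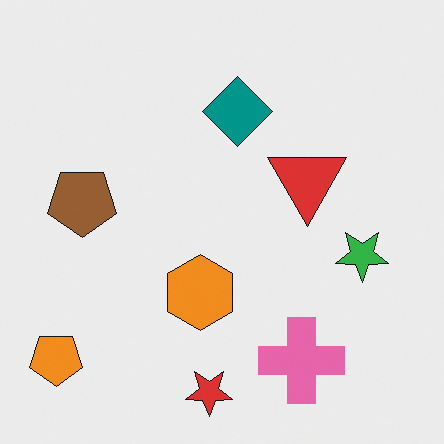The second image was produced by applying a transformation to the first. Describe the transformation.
This is the original image flipped vertically (top ↔ bottom).

The red star is in the top of the first image and the bottom of the second — shapes on opposite sides of the horizontal midline have swapped in a mirror flip.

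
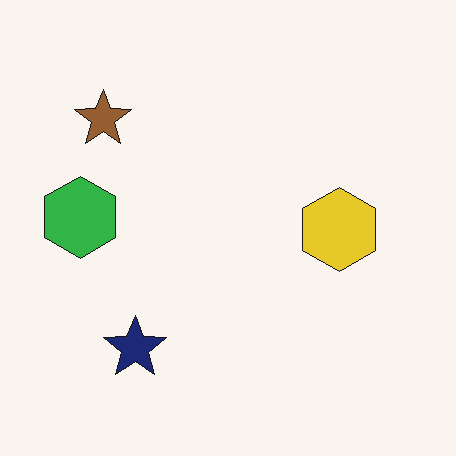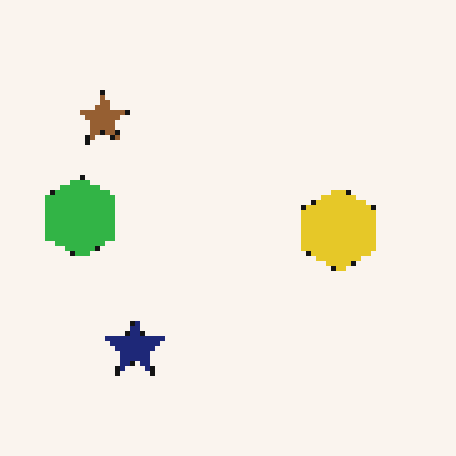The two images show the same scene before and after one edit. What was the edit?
The image was lightly pixelated (a mild mosaic effect).

Shapes are reduced to large square blocks; fine edges and outlines are lost — a downscale-then-upscale (mosaic) effect.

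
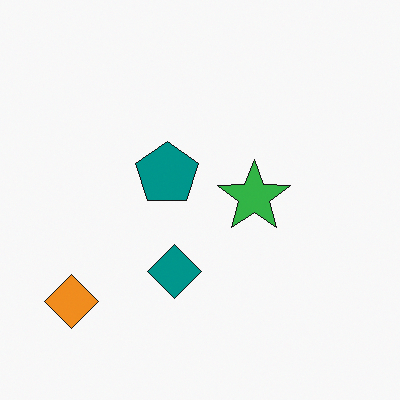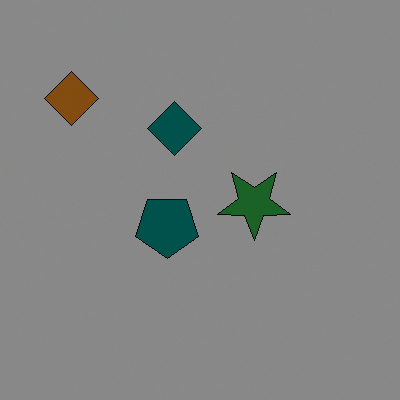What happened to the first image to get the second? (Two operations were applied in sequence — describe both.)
Flipped vertically (top ↔ bottom), then noticeably darkened.

The orange diamond is in the bottom-left of the first image and the top-left of the second — shapes on opposite sides of the horizontal midline have swapped in a mirror flip. Every pixel — background and shapes alike — is uniformly darkened.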